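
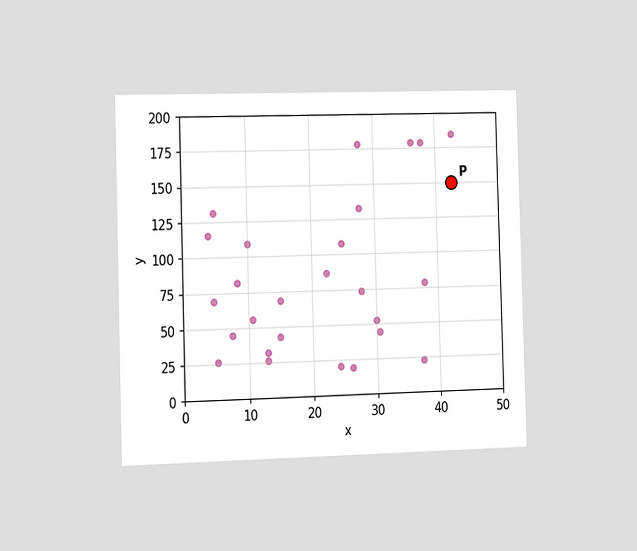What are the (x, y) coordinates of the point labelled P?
(42.5, 150)

The chart is viewed slightly from the left. Following the gridlines from P to each axis, P sits at (42.5, 150).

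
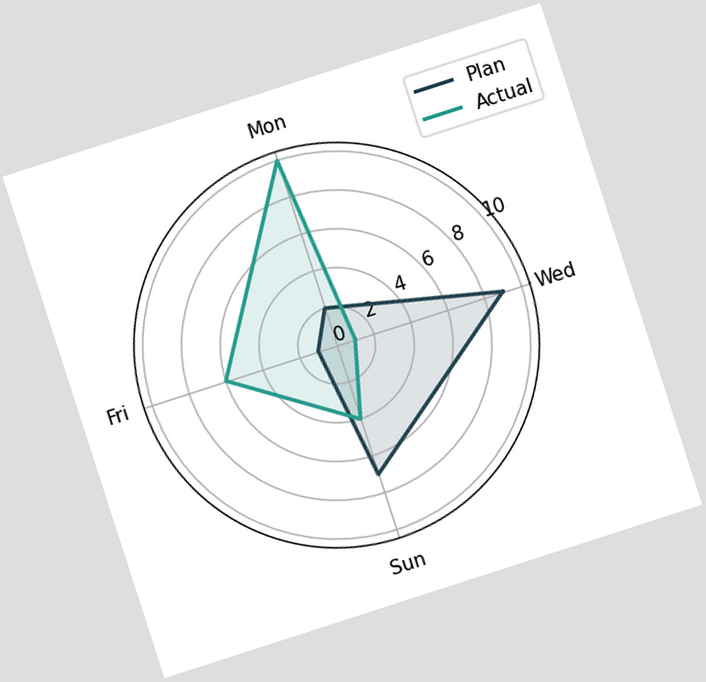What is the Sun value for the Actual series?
The chart is tilted about 18° counter-clockwise. On the Sun axis, Actual reaches 4.

4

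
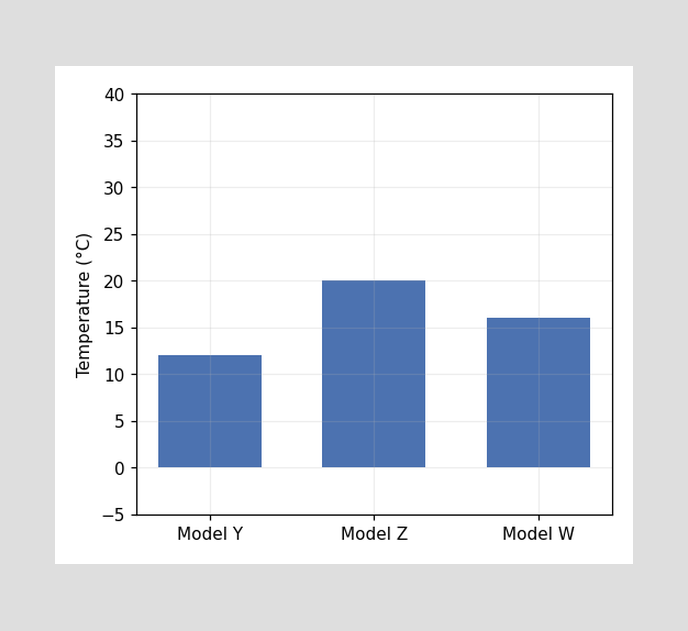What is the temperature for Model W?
16°C

Reading along the chart's y-axis, the Model W bar reaches 16°C.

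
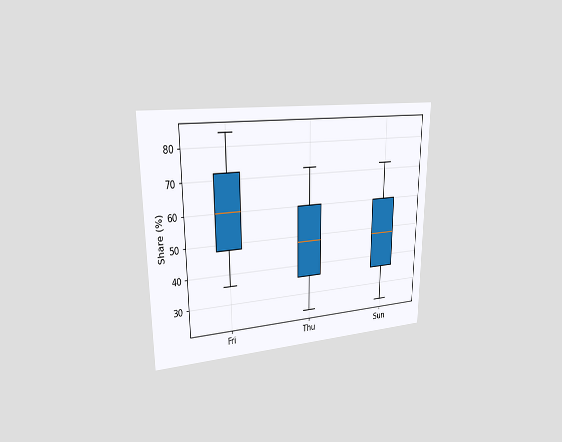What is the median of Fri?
60%

The chart is viewed slightly from the left. The median line in the Fri box sits at 60%.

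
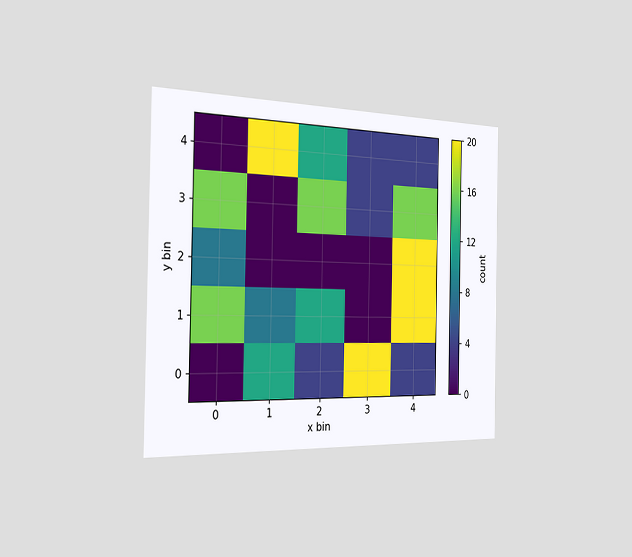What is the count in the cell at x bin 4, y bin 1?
20

The chart is viewed slightly from the left. Matching the cell (4, 1) against the colorbar gives 20.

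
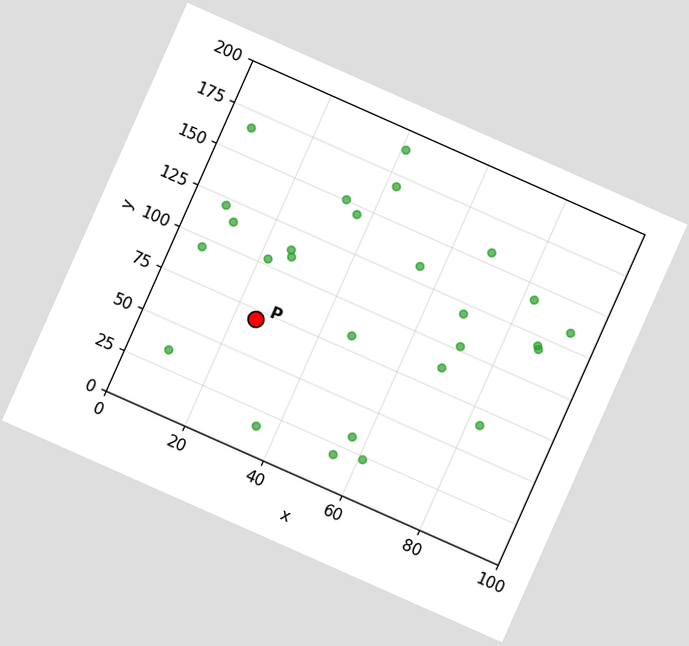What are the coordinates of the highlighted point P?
The chart is tilted about 24° clockwise. Following the gridlines from P to each axis, P sits at (25, 70).

(25, 70)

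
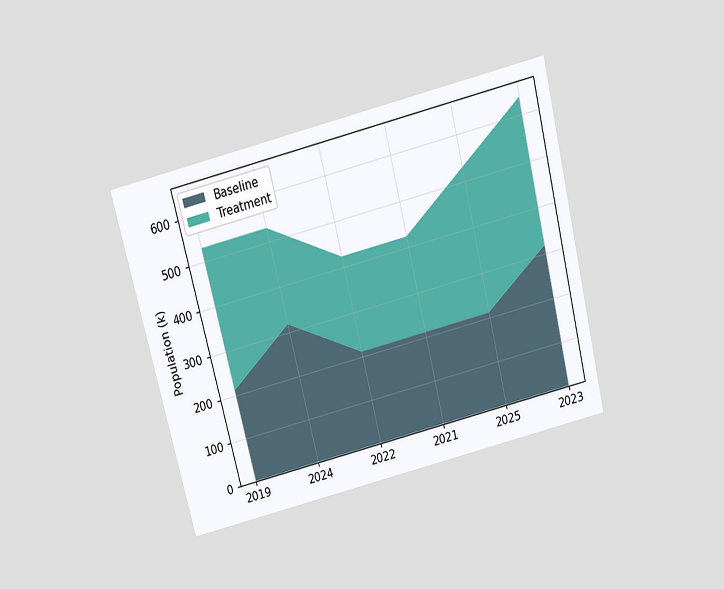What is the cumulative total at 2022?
424k

The chart is tilted about 14° counter-clockwise and viewed slightly from above. The stacked total at 2022 reaches 424k.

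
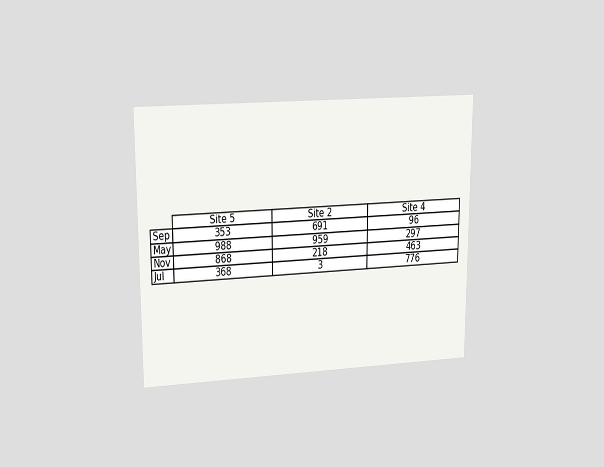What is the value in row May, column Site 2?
959

The chart is viewed at a slight angle. The (May, Site 2) cell reads 959.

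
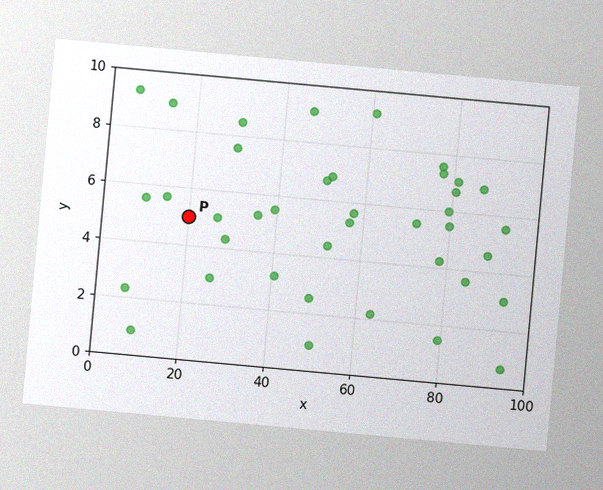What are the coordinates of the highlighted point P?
The chart is tilted about 5° clockwise, with some photo noise. Following the gridlines from P to each axis, P sits at (20, 5).

(20, 5)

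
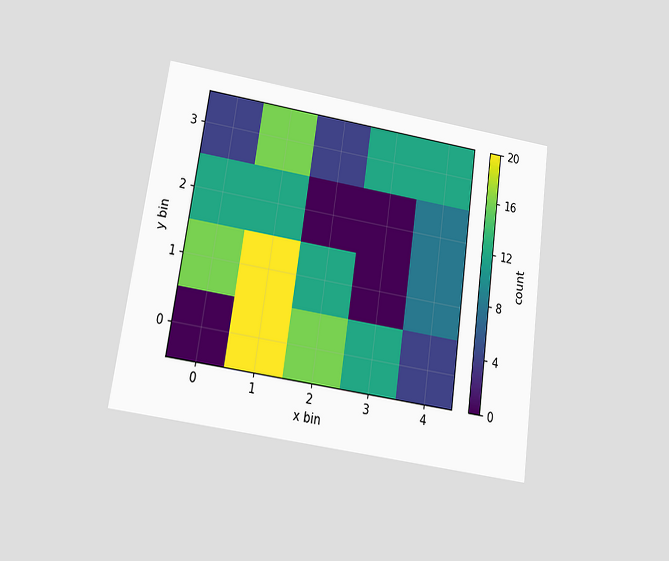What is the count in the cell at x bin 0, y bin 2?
The chart is tilted about 8° clockwise and viewed slightly from below. Matching the cell (0, 2) against the colorbar gives 12.

12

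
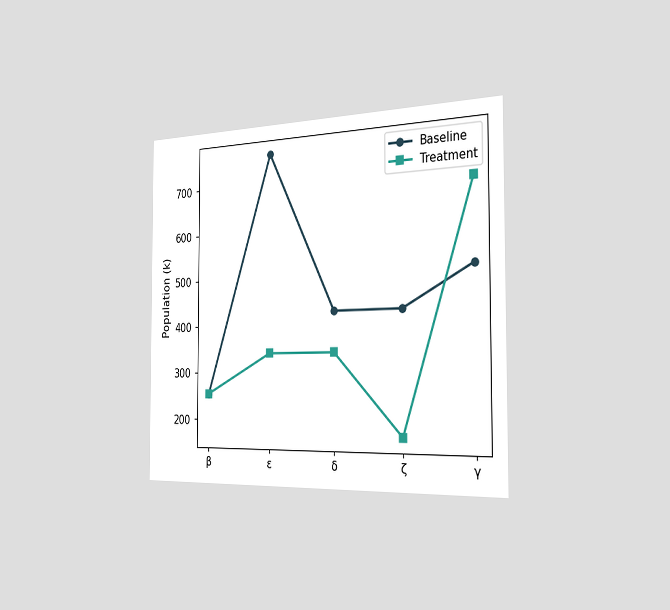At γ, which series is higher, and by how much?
Treatment, by 170k

The chart is viewed slightly from the right. At γ, Treatment sits above the other line by 170k.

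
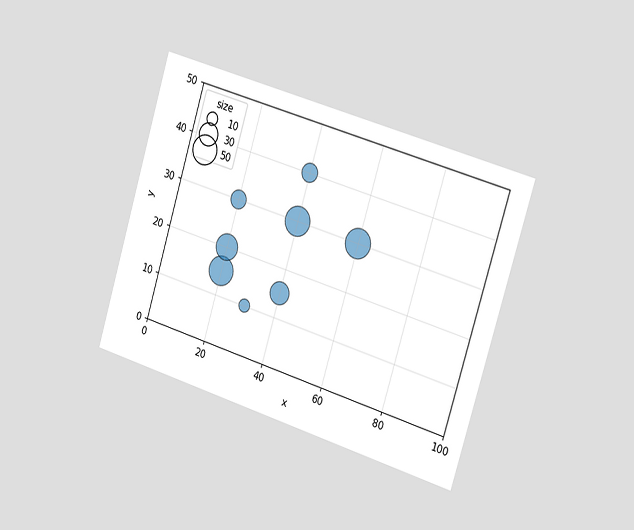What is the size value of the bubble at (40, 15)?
30

The chart is tilted about 17° clockwise and viewed slightly from the right. Matching the bubble at (40, 15) against the size legend gives 30.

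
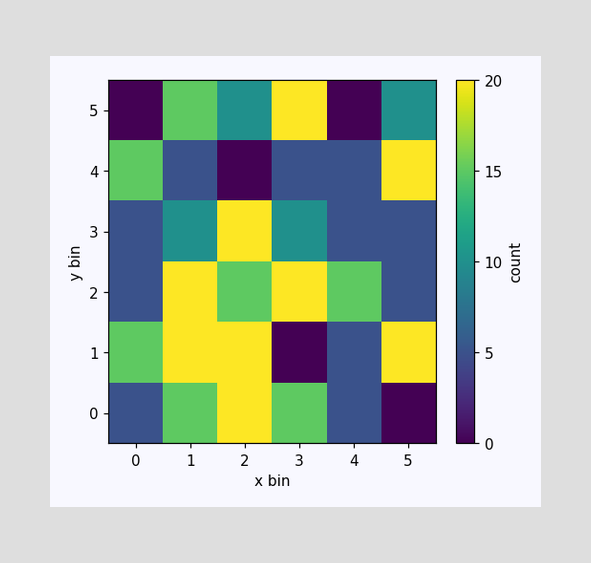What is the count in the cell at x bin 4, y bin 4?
Matching the cell (4, 4) against the colorbar gives 5.

5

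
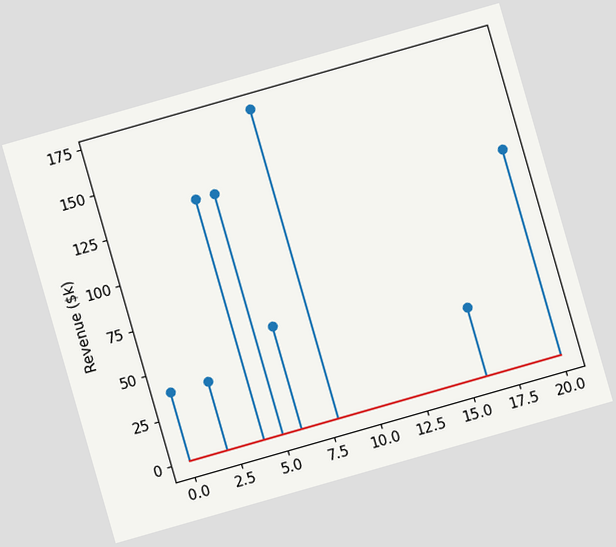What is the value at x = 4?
The chart is tilted about 16° counter-clockwise. The stem at x=4 reaches $133k.

$133k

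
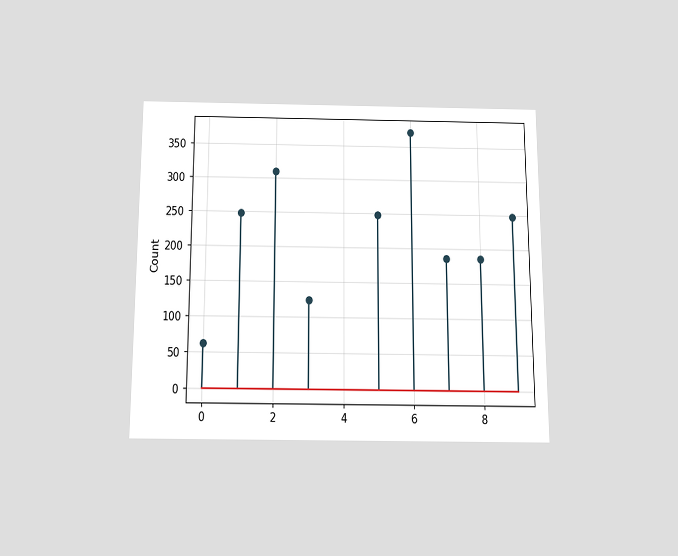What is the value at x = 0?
62

The chart is viewed slightly from below. The stem at x=0 reaches 62.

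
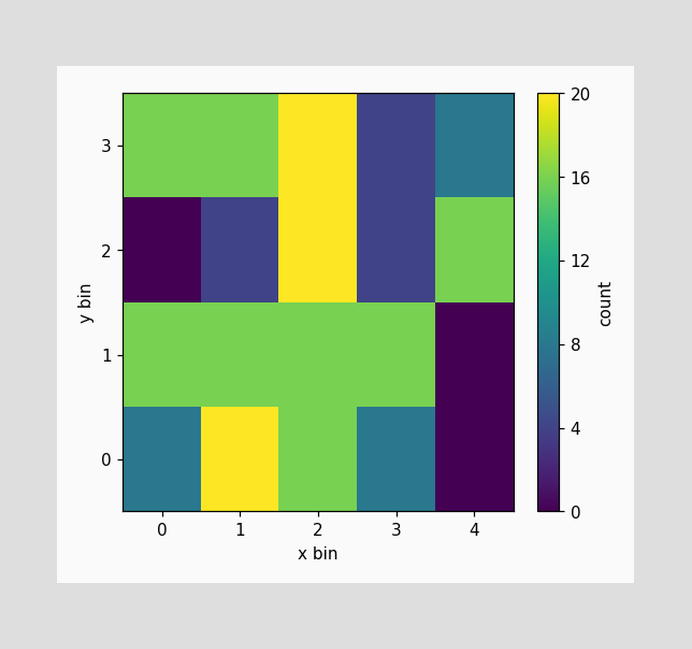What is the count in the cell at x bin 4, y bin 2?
Matching the cell (4, 2) against the colorbar gives 16.

16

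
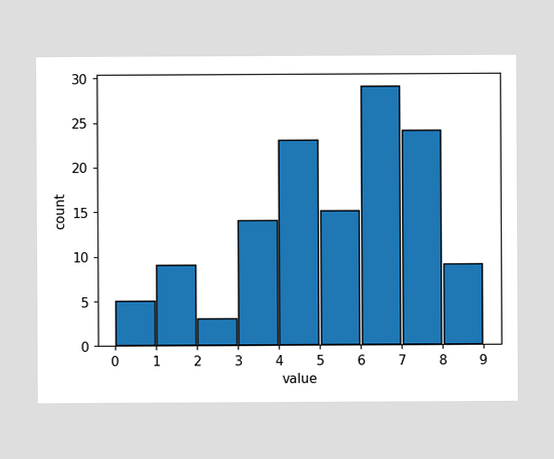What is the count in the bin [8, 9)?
9

The [8, 9) bin has height 9.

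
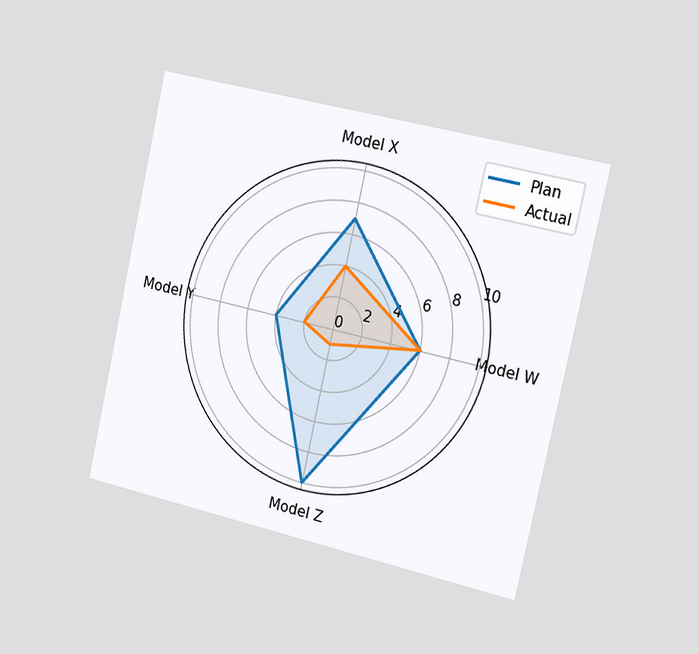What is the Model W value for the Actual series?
6

The chart is tilted about 12° clockwise and viewed slightly from the right. On the Model W axis, Actual reaches 6.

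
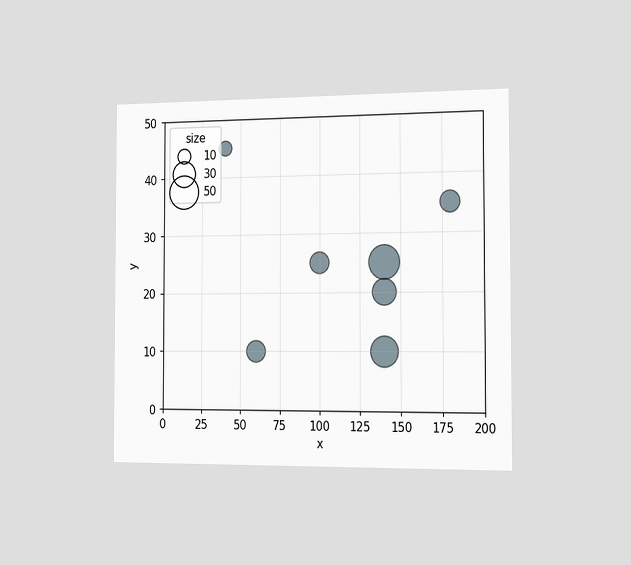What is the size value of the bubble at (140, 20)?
The chart is viewed slightly from the right. Matching the bubble at (140, 20) against the size legend gives 30.

30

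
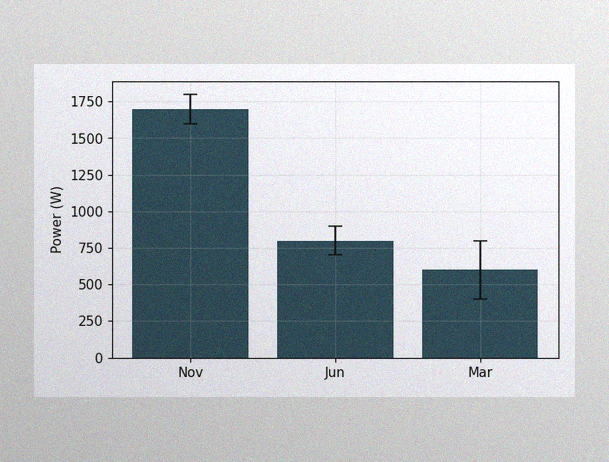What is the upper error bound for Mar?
The image has some photo noise and uneven lighting. The Mar bar's upper whisker reaches 800W.

800W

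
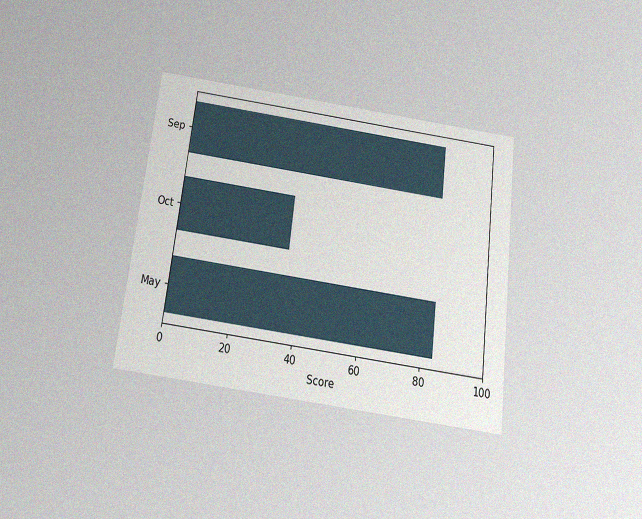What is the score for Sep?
The chart is tilted about 7° clockwise and viewed slightly from below, with some photo noise. Reading along the chart's x-axis, the Sep bar reaches 84.

84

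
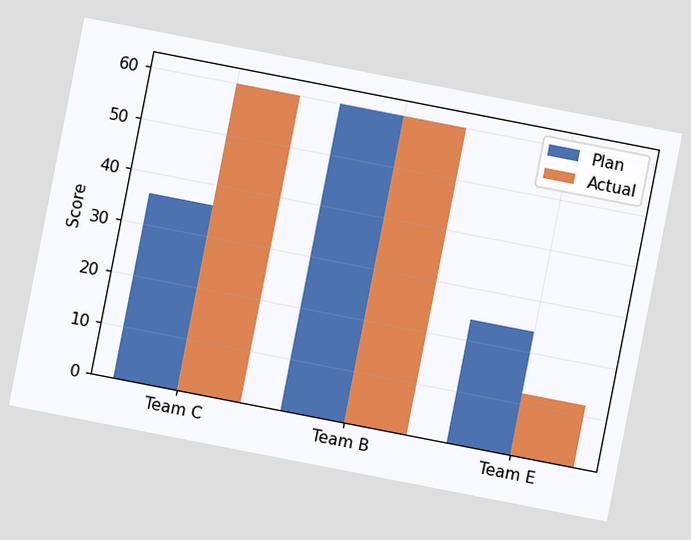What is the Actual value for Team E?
The chart is tilted about 11° clockwise. The Actual bar at Team E reaches 12 on the y-axis.

12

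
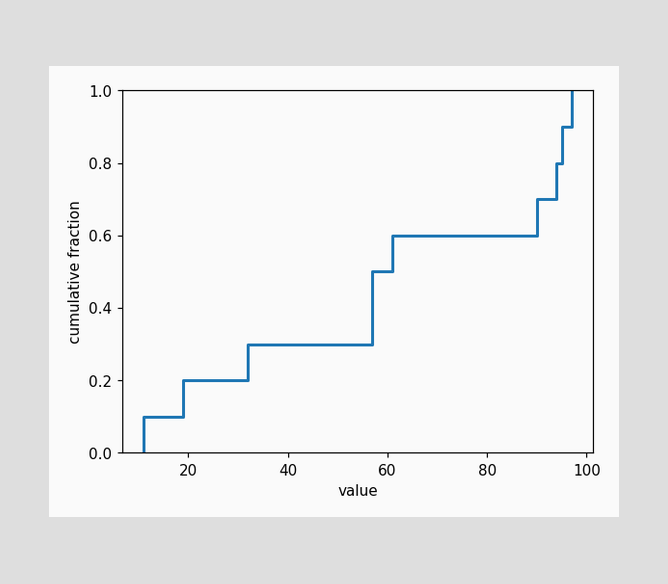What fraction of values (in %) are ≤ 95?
At x=95 the ECDF step is at 90%.

90%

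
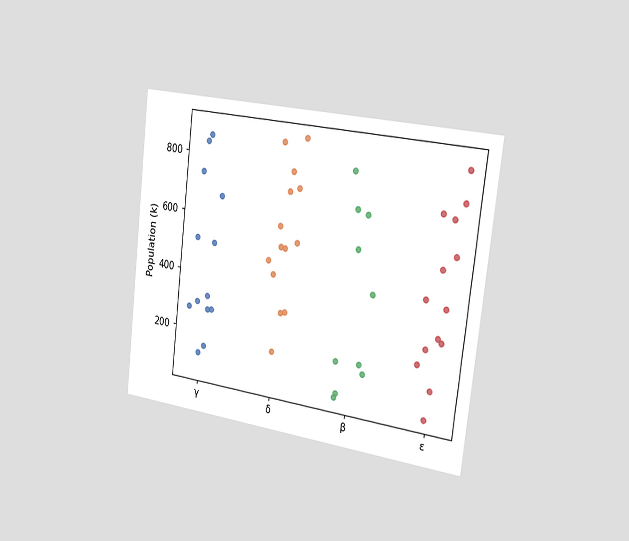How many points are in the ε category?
14

The chart is tilted about 7° clockwise and viewed slightly from the right. Counting the markers in the ε column gives 14.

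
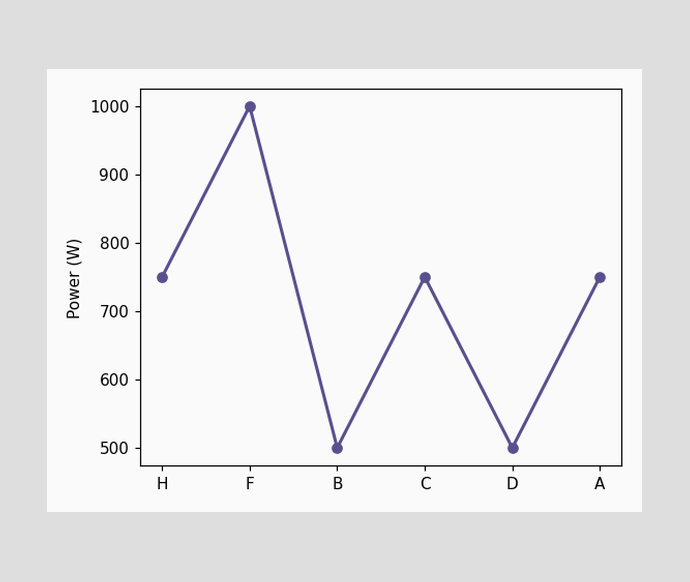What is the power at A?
At A, the line is at 750W.

750W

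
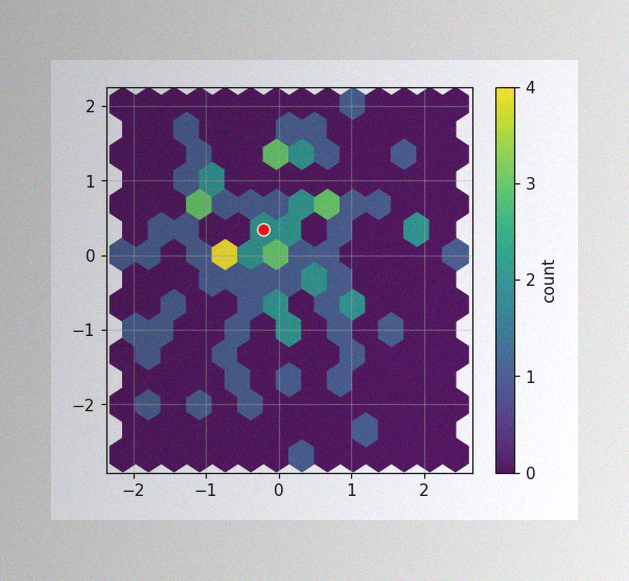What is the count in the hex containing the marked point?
2

The image has some photo noise and uneven lighting. The marked hex reads 2 on the colorbar.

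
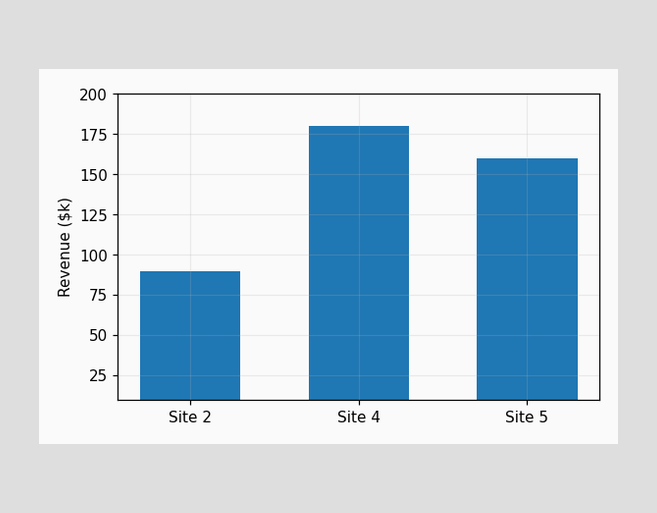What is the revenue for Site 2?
$90k

Reading along the chart's y-axis, the Site 2 bar reaches $90k.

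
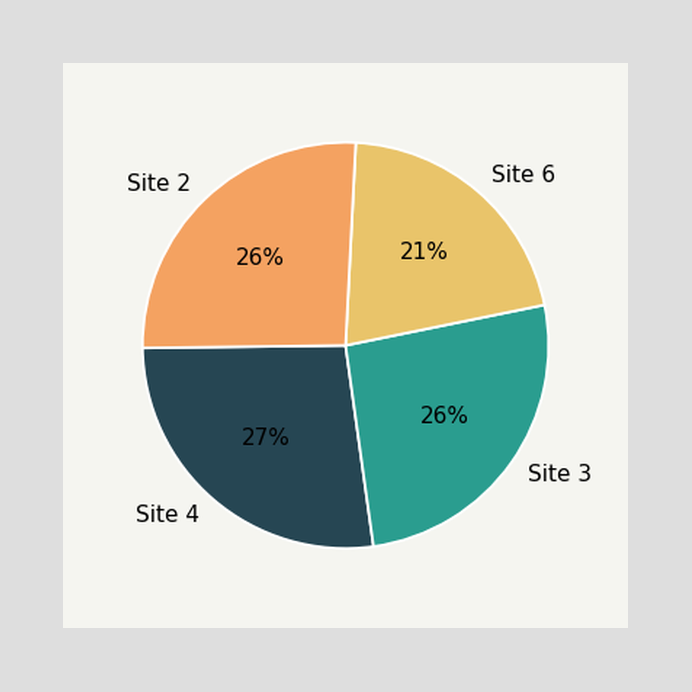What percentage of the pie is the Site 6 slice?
21%

The Site 6 slice takes up 21% of the pie.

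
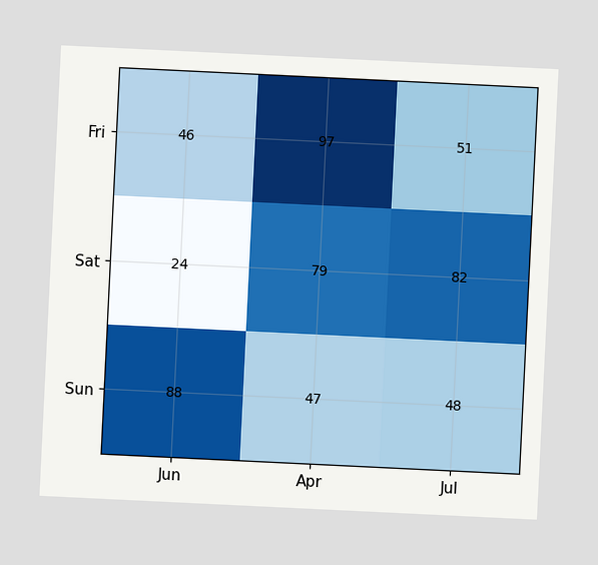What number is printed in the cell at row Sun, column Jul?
48

The chart is tilted about 3° clockwise. The (Sun, Jul) cell reads 48.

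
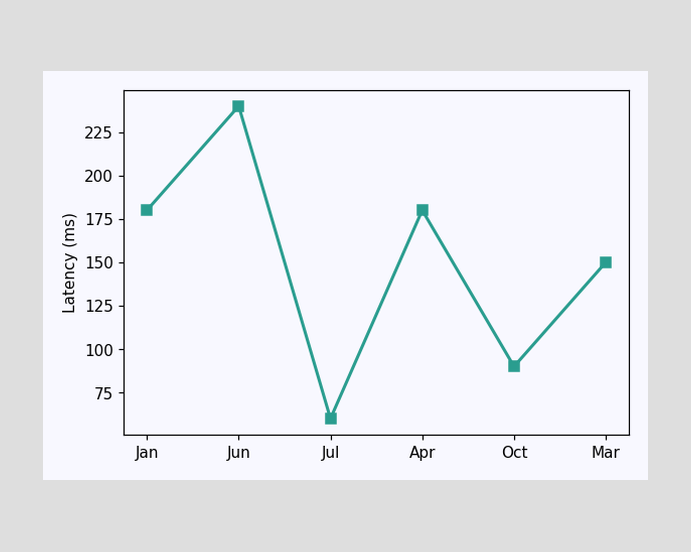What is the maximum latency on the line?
The highest point is at Jun, and reading across to the y-axis gives 240ms.

240ms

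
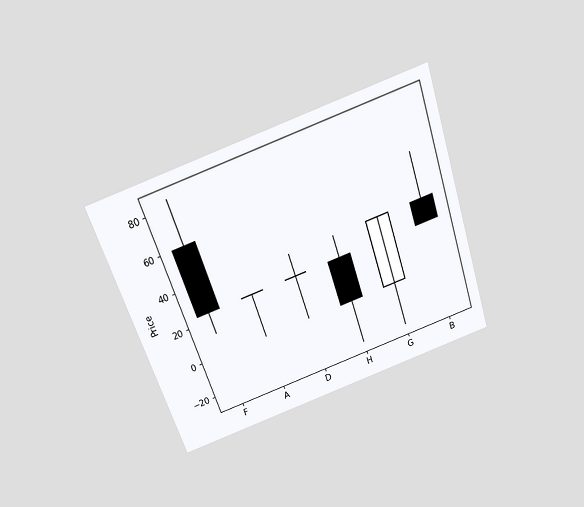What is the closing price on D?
24

The chart is tilted about 19° counter-clockwise and viewed slightly from above. The D candle closes at 24.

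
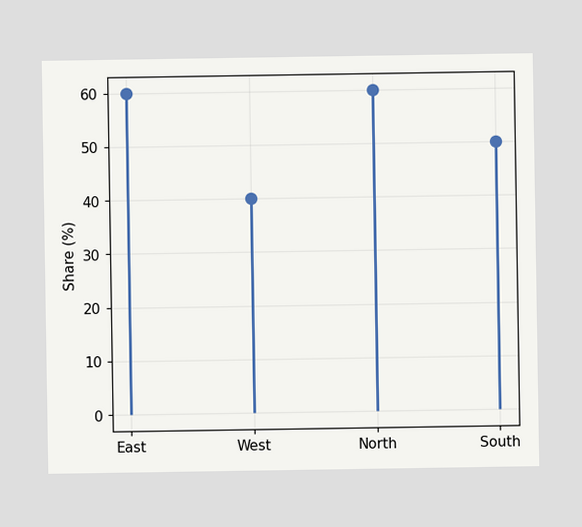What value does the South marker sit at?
The South marker sits at 50%.

50%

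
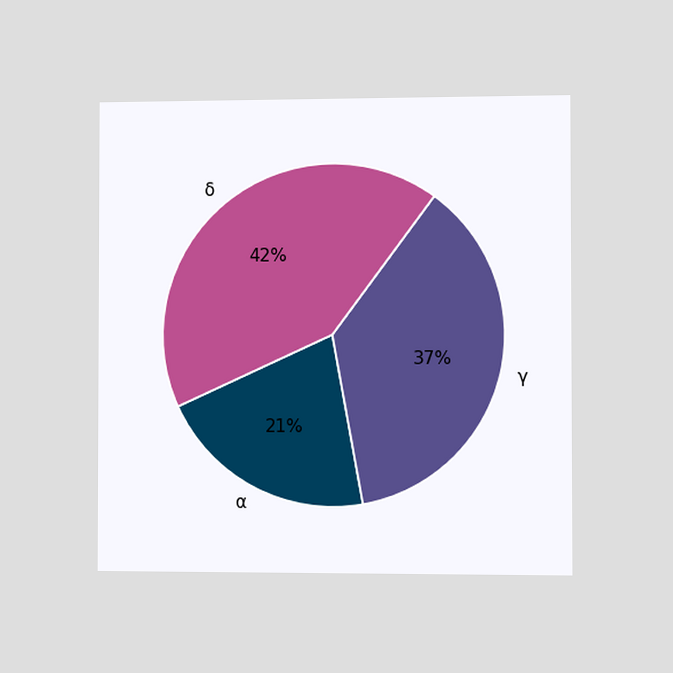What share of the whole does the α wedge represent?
21%

The chart is viewed slightly from the right. The α slice takes up 21% of the pie.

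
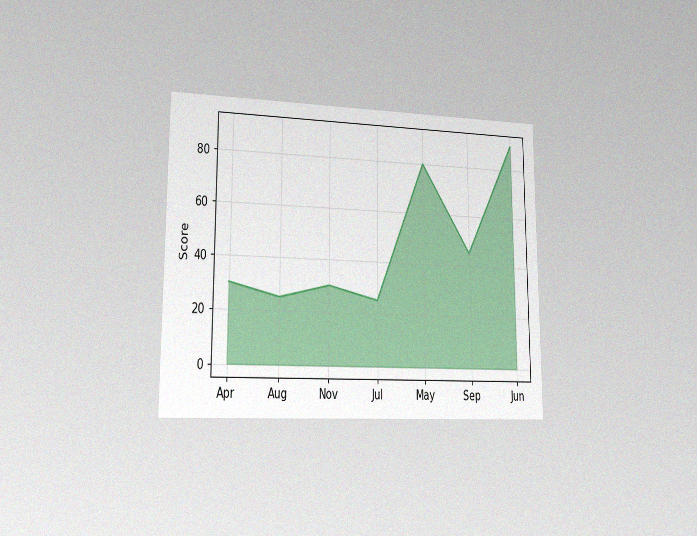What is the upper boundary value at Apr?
The chart is viewed slightly from the left, with some photo noise. At Apr the upper boundary is at 30.

30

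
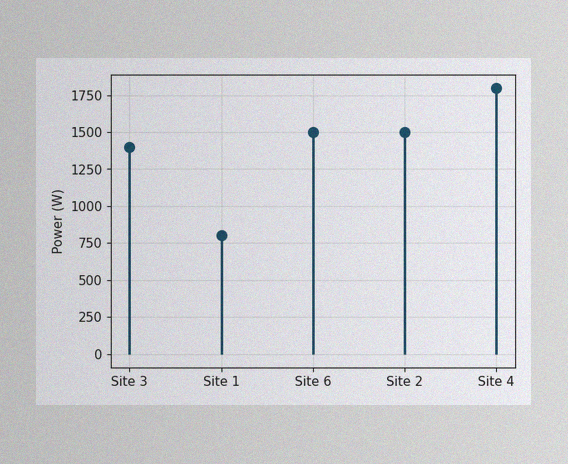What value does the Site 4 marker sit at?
1800W

The image has some photo noise and uneven lighting. The Site 4 marker sits at 1800W.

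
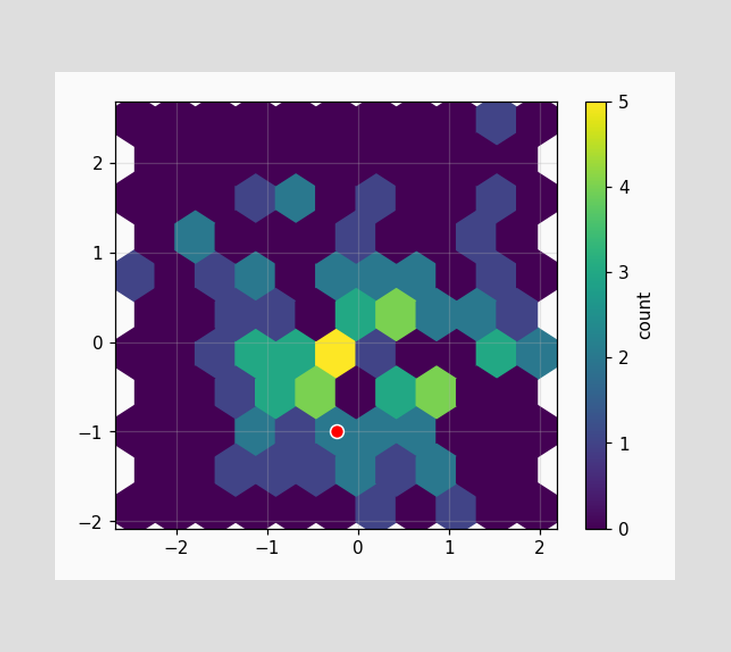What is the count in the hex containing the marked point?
2

The marked hex reads 2 on the colorbar.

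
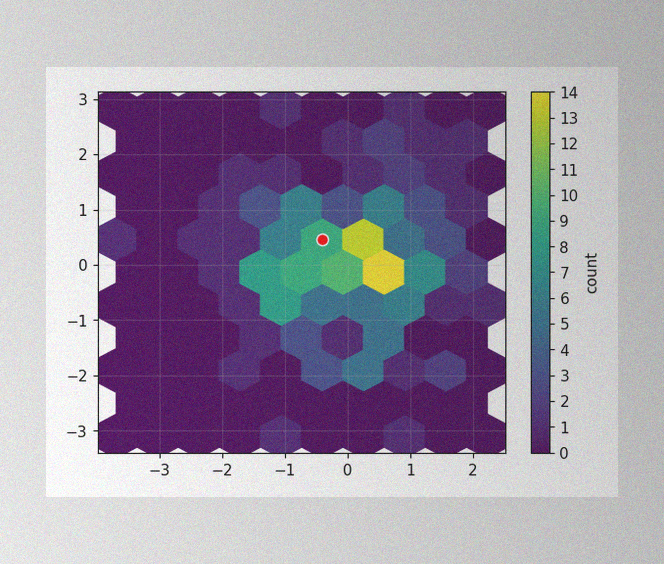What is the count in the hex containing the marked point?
The image has some photo noise and uneven lighting. The marked hex reads 9 on the colorbar.

9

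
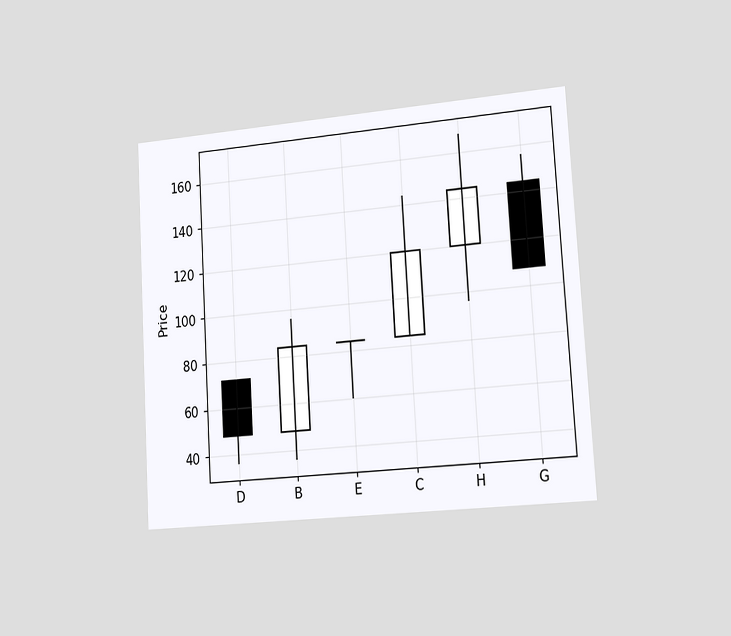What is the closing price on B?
The chart is tilted about 3° counter-clockwise and viewed slightly from the right. The B candle closes at 84.

84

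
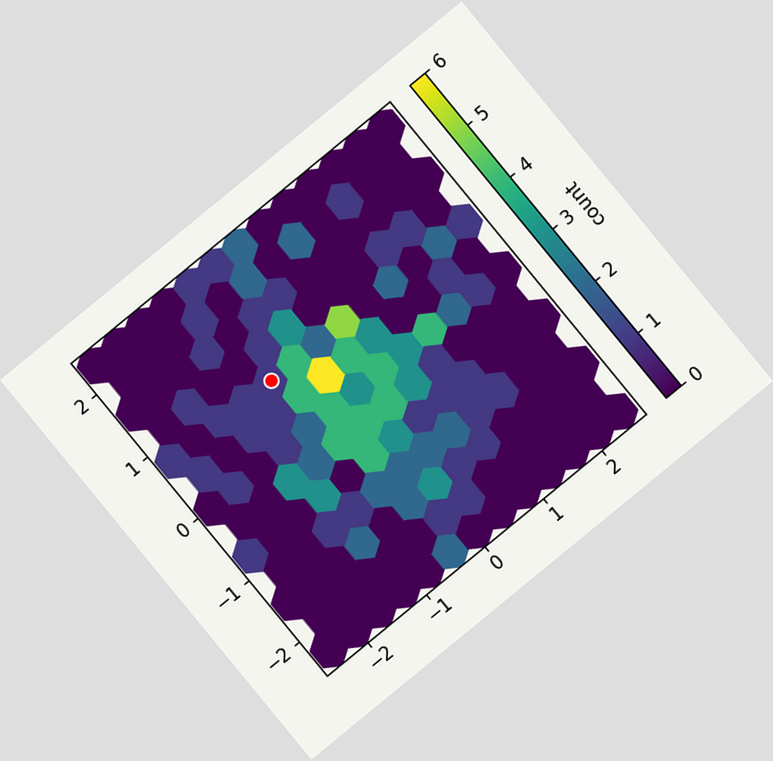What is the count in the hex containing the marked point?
The chart is tilted about 39° counter-clockwise. The marked hex reads 1 on the colorbar.

1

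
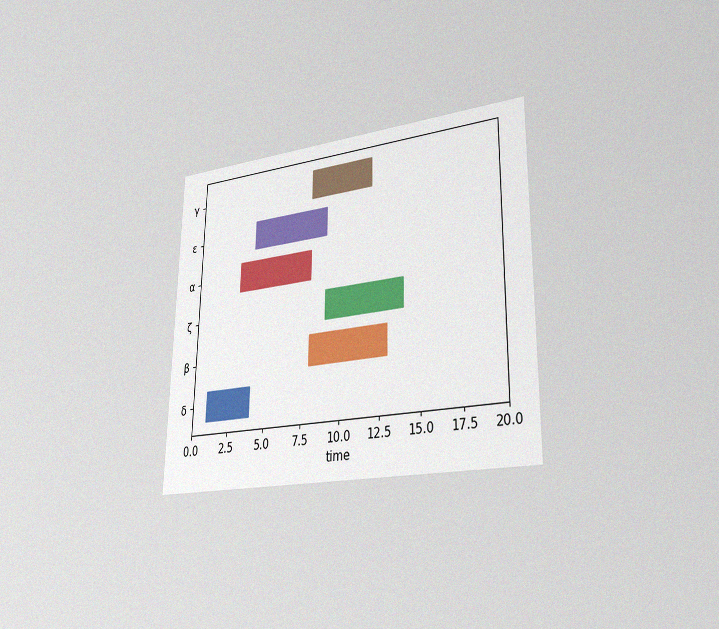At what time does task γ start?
The chart is viewed slightly from the right, with some photo noise. The γ bar begins at t=8.

8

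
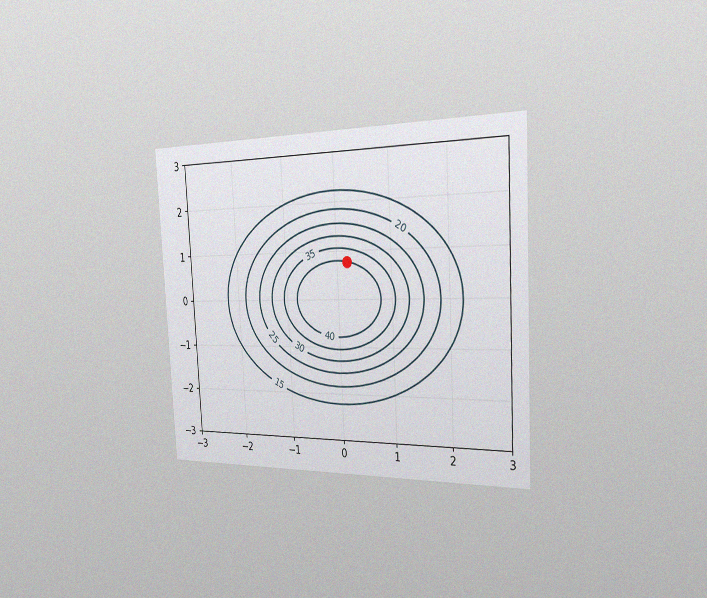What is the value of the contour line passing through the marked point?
40

The chart is tilted about 3° counter-clockwise and viewed slightly from the right, with some photo noise. The marked point sits on the contour labelled 40.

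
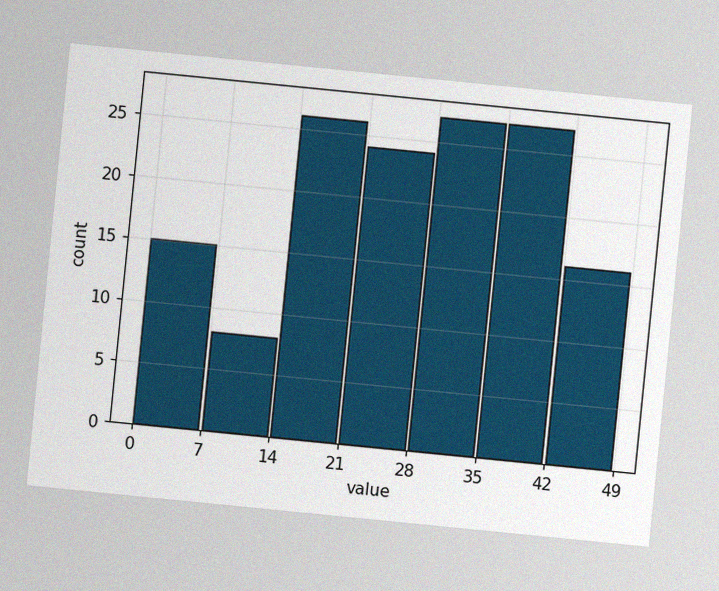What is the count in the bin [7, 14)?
The chart is tilted about 6° clockwise, with some photo noise. The [7, 14) bin has height 8.

8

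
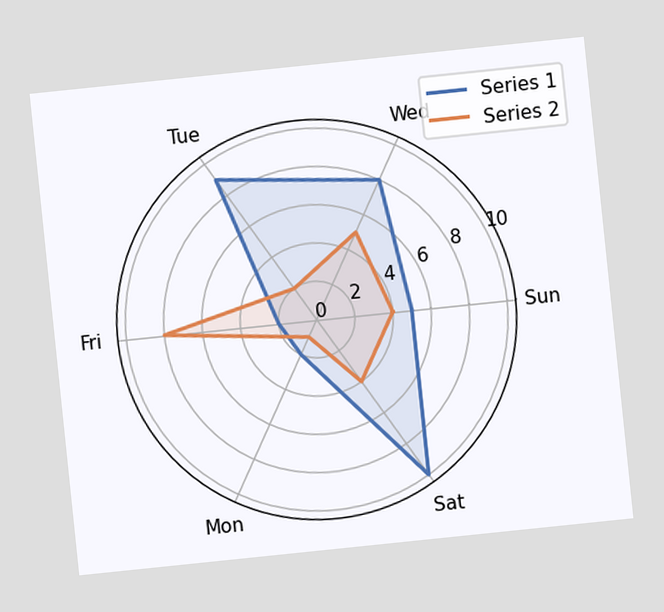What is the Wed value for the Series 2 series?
5

The chart is tilted about 6° counter-clockwise. On the Wed axis, Series 2 reaches 5.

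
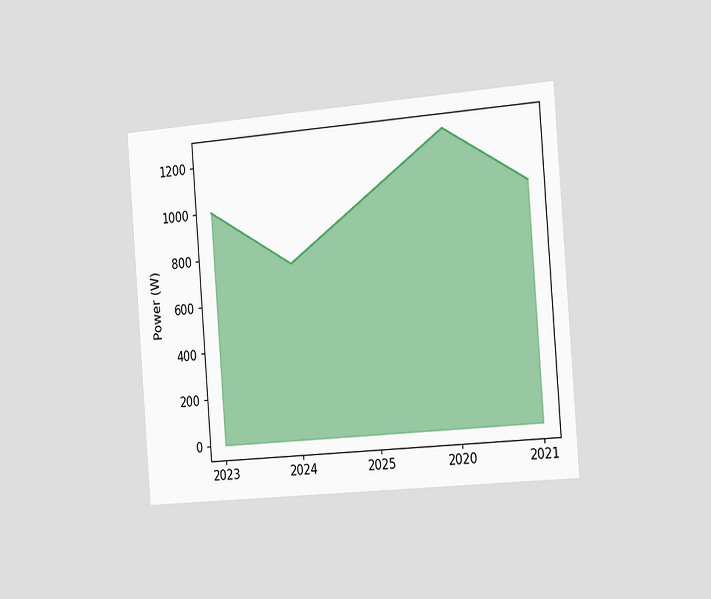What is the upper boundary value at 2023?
1000W

The chart is tilted about 4° counter-clockwise and viewed slightly from the right. At 2023 the upper boundary is at 1000W.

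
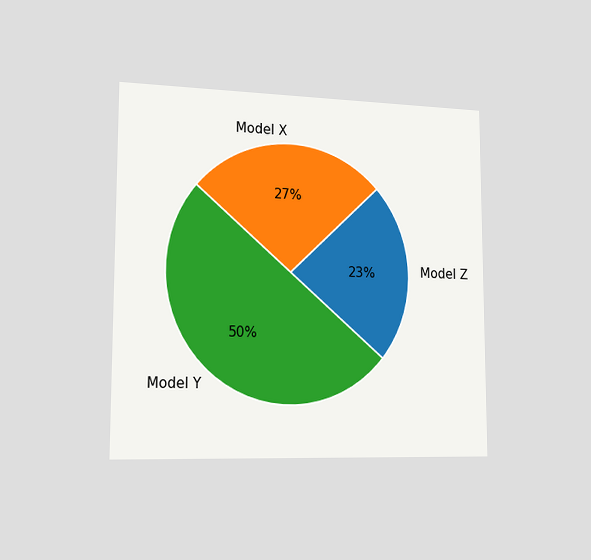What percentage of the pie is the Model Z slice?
23%

The chart is viewed slightly from the left. The Model Z slice takes up 23% of the pie.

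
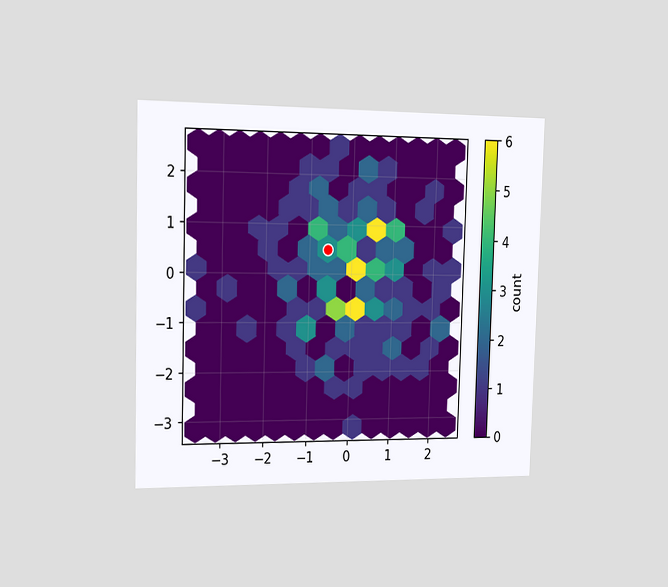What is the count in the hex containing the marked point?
The chart is viewed slightly from the left. The marked hex reads 3 on the colorbar.

3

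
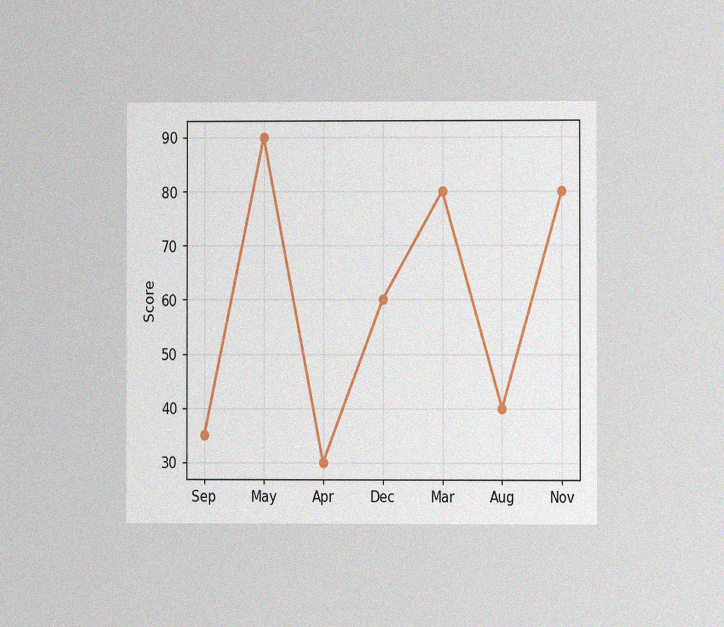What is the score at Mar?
80

The chart is viewed at a slight angle, with some photo noise. At Mar, the line is at 80.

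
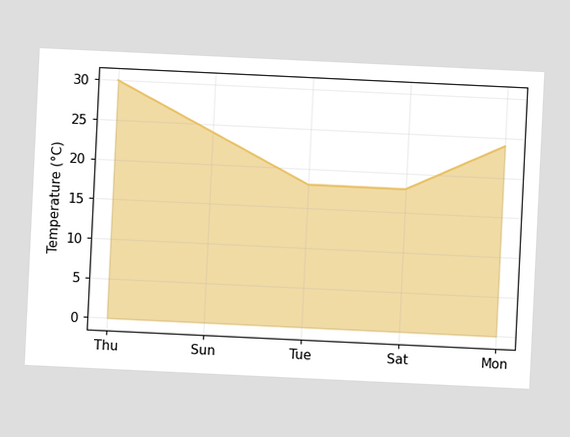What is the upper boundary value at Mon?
The chart is tilted about 3° clockwise. At Mon the upper boundary is at 24°C.

24°C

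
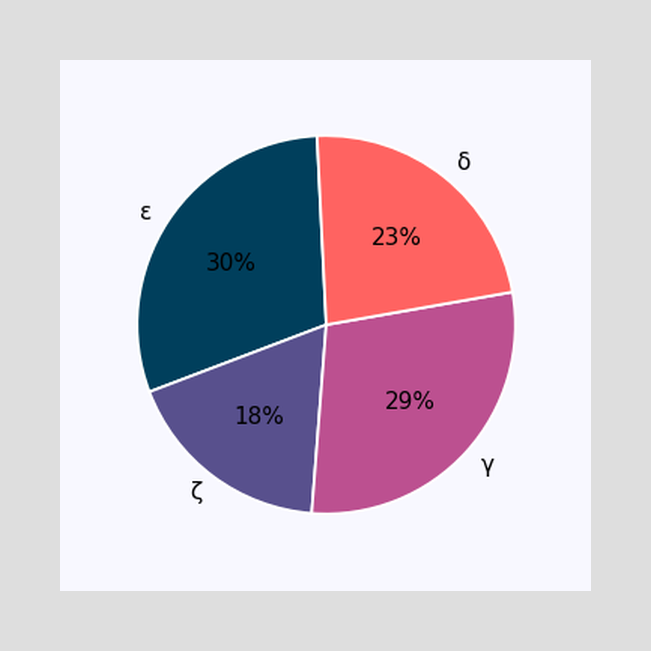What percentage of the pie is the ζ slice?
The ζ slice takes up 18% of the pie.

18%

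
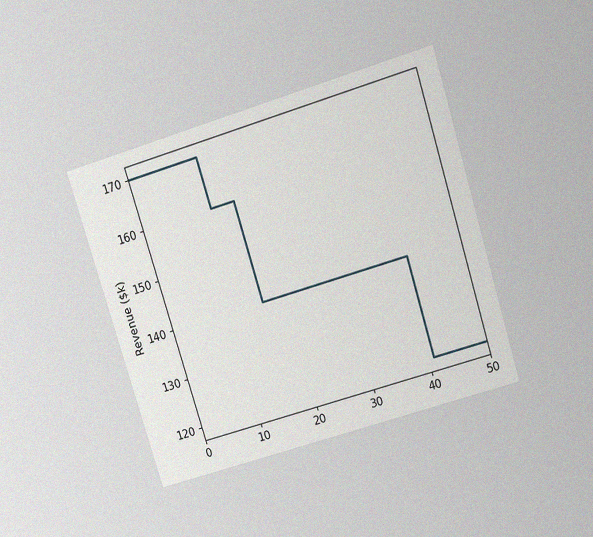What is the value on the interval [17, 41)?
$140k

The chart is tilted about 17° counter-clockwise and viewed slightly from above, with some photo noise. On [17, 41) the step sits at $140k.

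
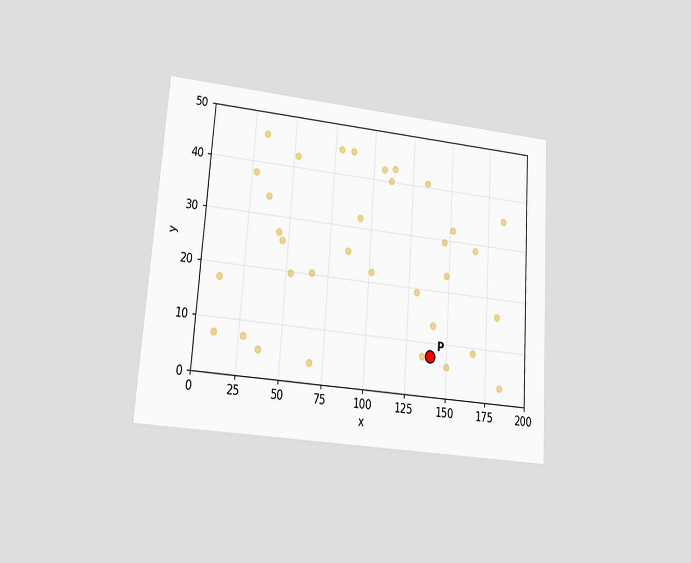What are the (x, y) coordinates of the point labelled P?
The chart is tilted about 4° clockwise and viewed at a slight angle. Following the gridlines from P to each axis, P sits at (140, 7.5).

(140, 7.5)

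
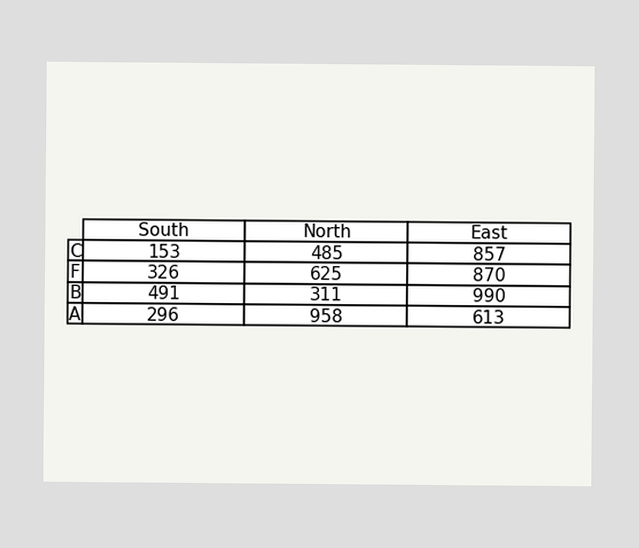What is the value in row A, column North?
958

The (A, North) cell reads 958.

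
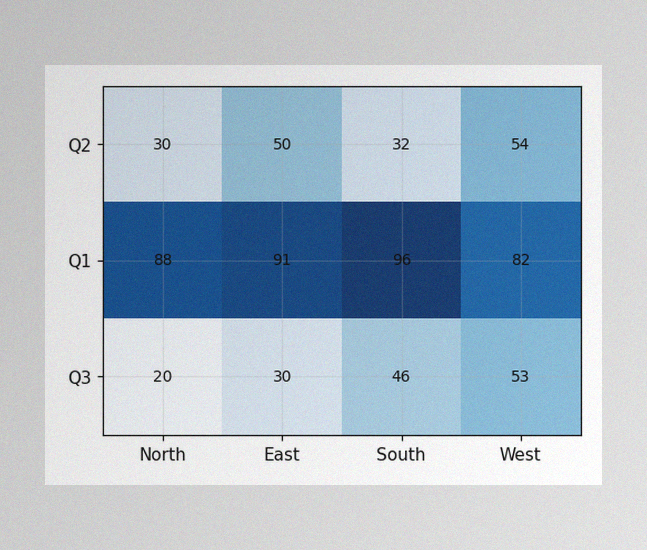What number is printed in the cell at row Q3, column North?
20

The image has some photo noise and uneven lighting. The (Q3, North) cell reads 20.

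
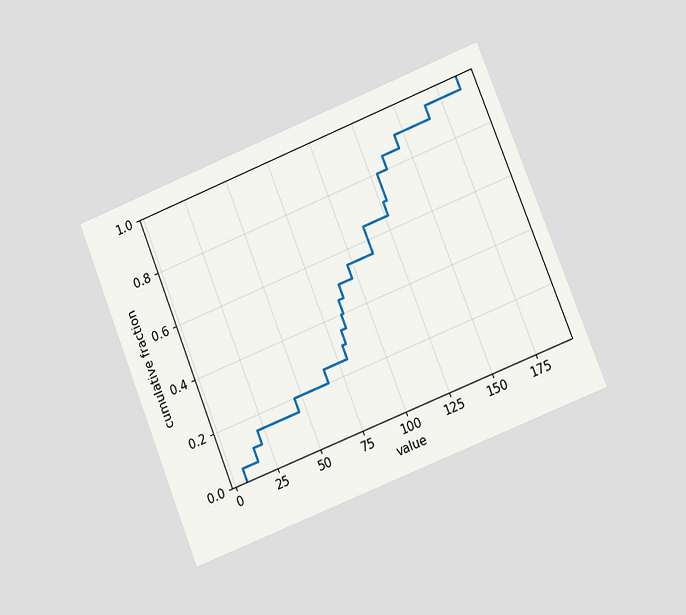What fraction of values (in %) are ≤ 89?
50%

The chart is tilted about 22° counter-clockwise and viewed at a slight angle. At x=89 the ECDF step is at 50%.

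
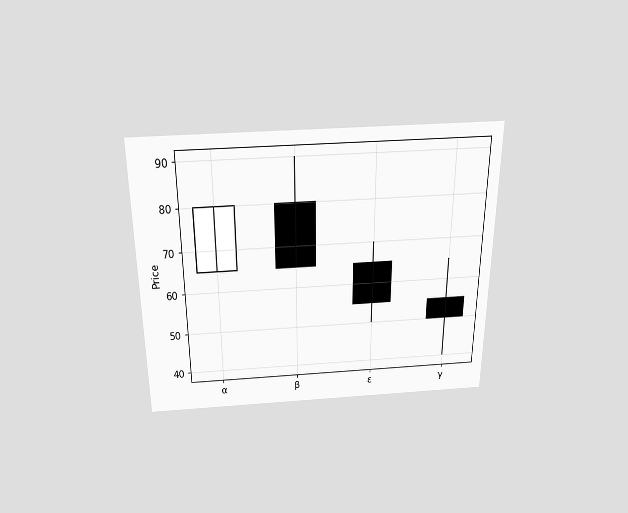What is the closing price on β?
65

The chart is viewed slightly from above. The β candle closes at 65.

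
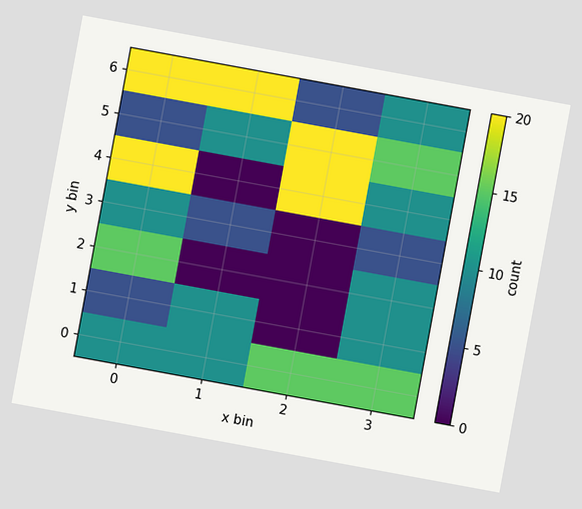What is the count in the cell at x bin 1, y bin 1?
10

The chart is tilted about 10° clockwise. Matching the cell (1, 1) against the colorbar gives 10.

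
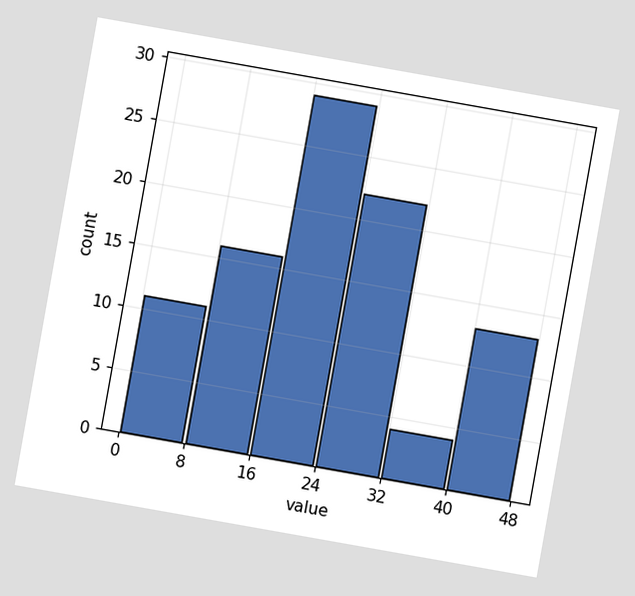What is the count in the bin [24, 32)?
The chart is tilted about 10° clockwise. The [24, 32) bin has height 22.

22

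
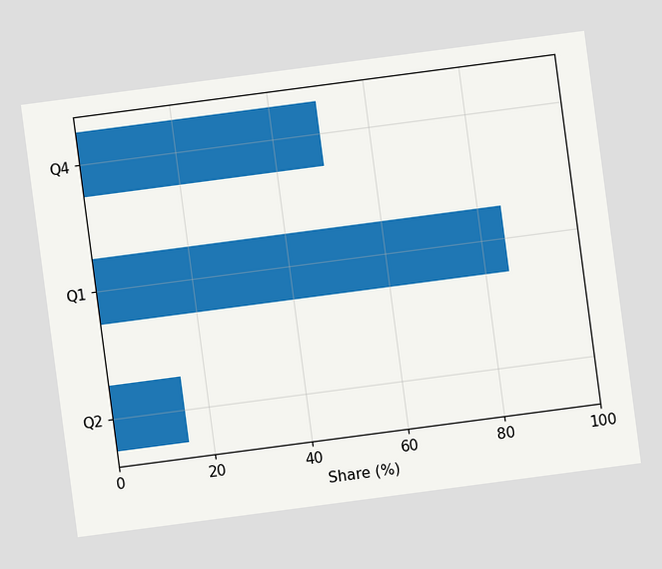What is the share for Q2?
The chart is tilted about 7° counter-clockwise. Reading along the chart's x-axis, the Q2 bar reaches 15%.

15%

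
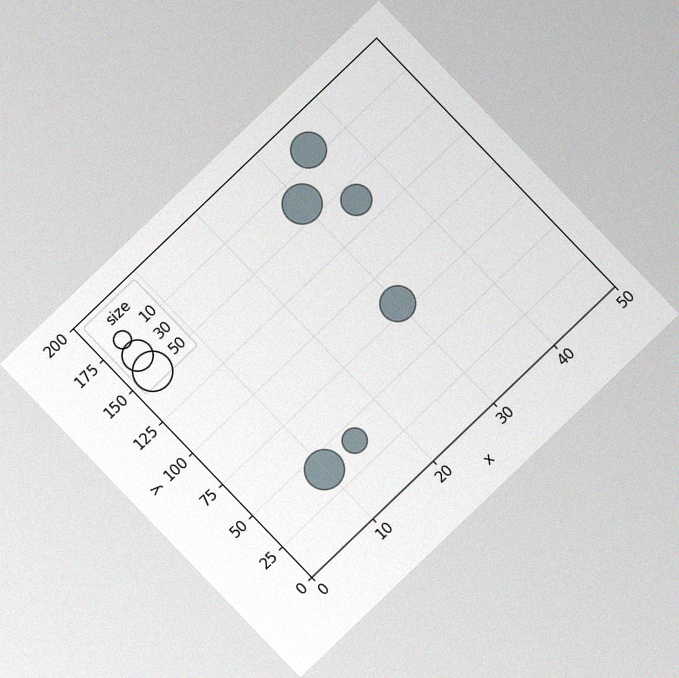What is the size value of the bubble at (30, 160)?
The chart is tilted about 44° counter-clockwise, with some photo noise. Matching the bubble at (30, 160) against the size legend gives 50.

50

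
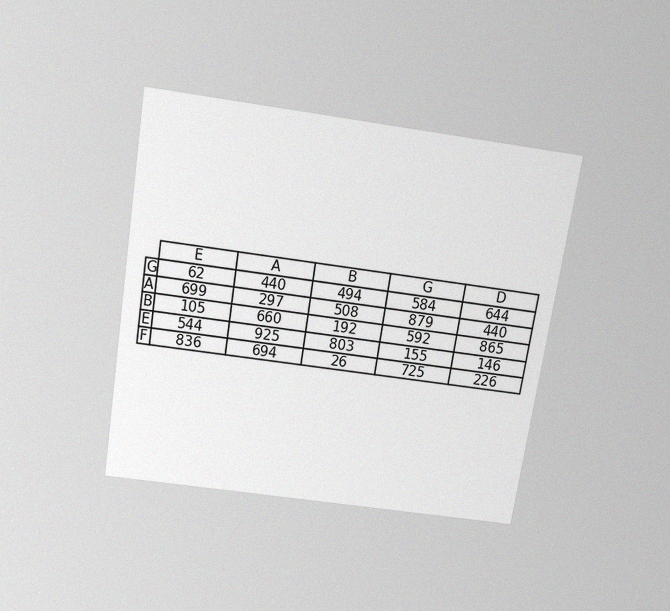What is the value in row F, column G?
The chart is tilted about 9° clockwise and viewed slightly from above, with some photo noise. The (F, G) cell reads 725.

725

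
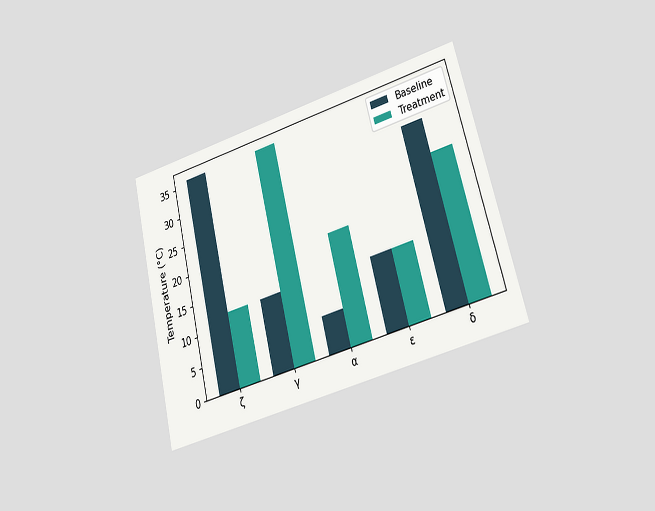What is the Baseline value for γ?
12°C

The chart is tilted about 14° counter-clockwise and viewed at a slight angle. The Baseline bar at γ reaches 12°C on the y-axis.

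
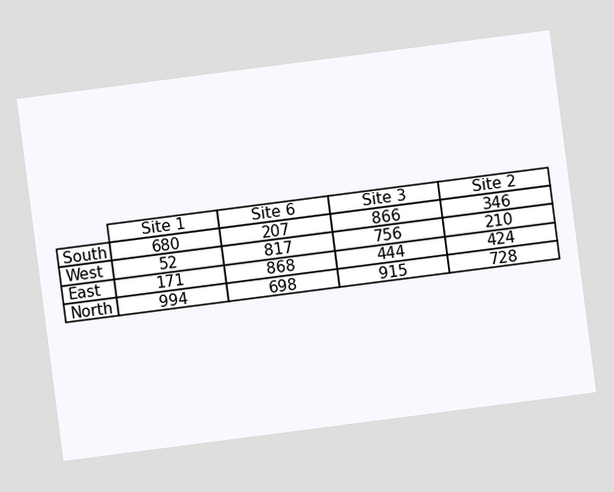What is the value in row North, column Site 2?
The chart is tilted about 7° counter-clockwise. The (North, Site 2) cell reads 728.

728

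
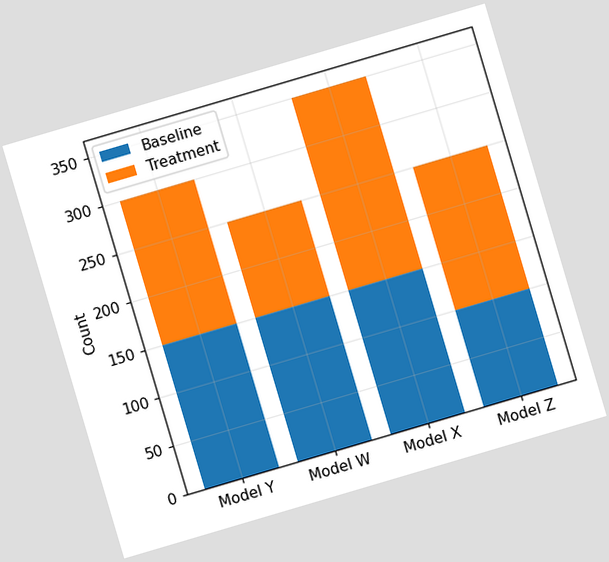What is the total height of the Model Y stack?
The chart is tilted about 16° counter-clockwise. The Model Y stack's top reaches 300 on the y-axis.

300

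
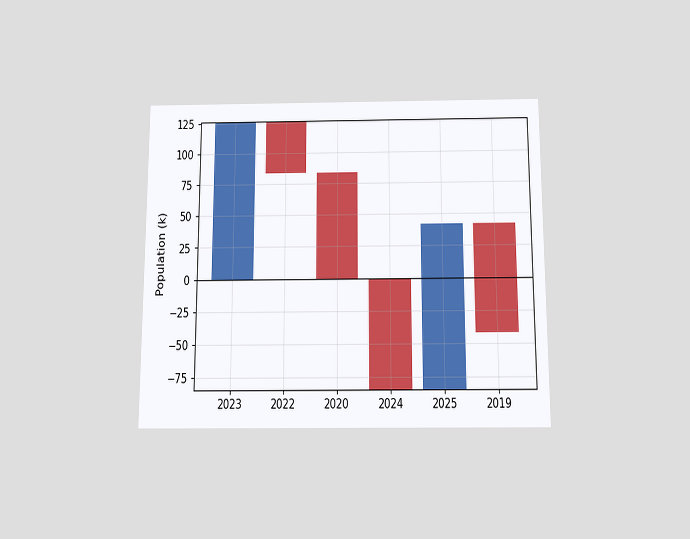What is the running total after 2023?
126k

The chart is viewed slightly from below. After 2023 the running total reaches 126k.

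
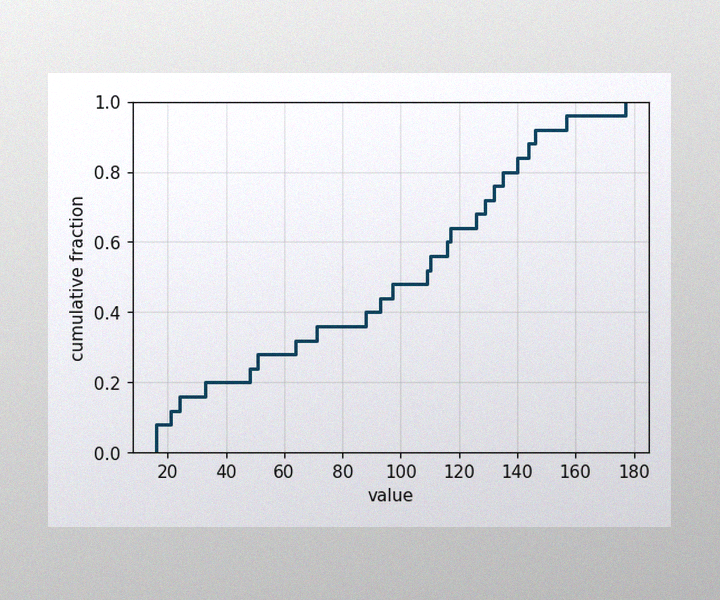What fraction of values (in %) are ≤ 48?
The image has some photo noise and uneven lighting. At x=48 the ECDF step is at 24%.

24%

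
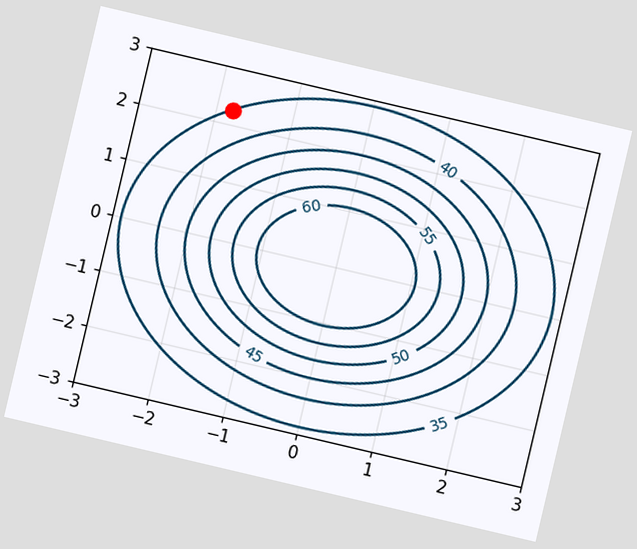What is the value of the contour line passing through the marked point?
The chart is tilted about 13° clockwise. The marked point sits on the contour labelled 35.

35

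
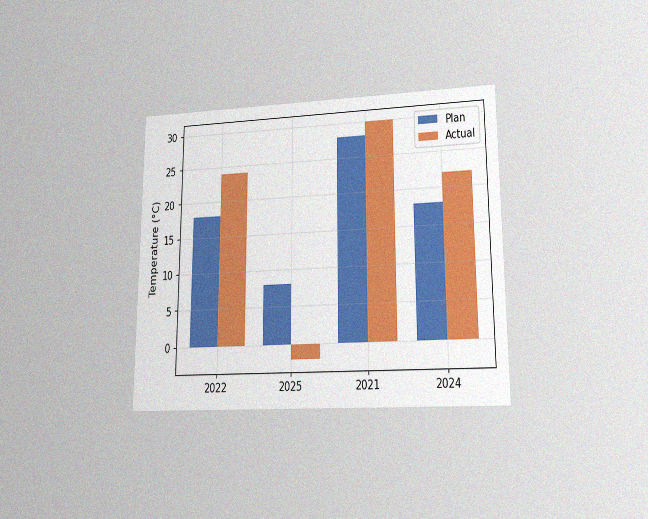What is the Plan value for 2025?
The chart is viewed at a slight angle, with some photo noise. The Plan bar at 2025 reaches 8°C on the y-axis.

8°C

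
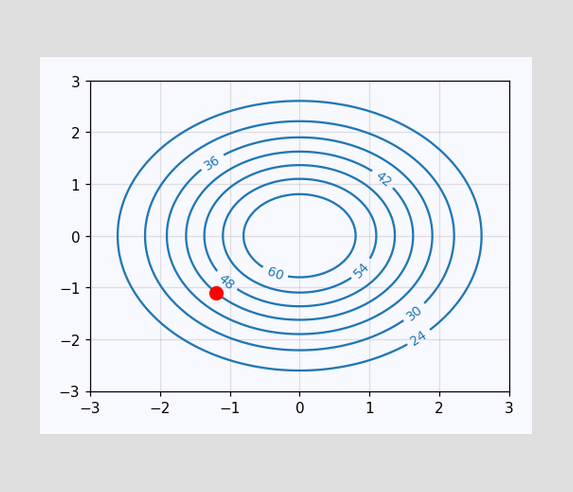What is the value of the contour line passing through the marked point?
42

The marked point sits on the contour labelled 42.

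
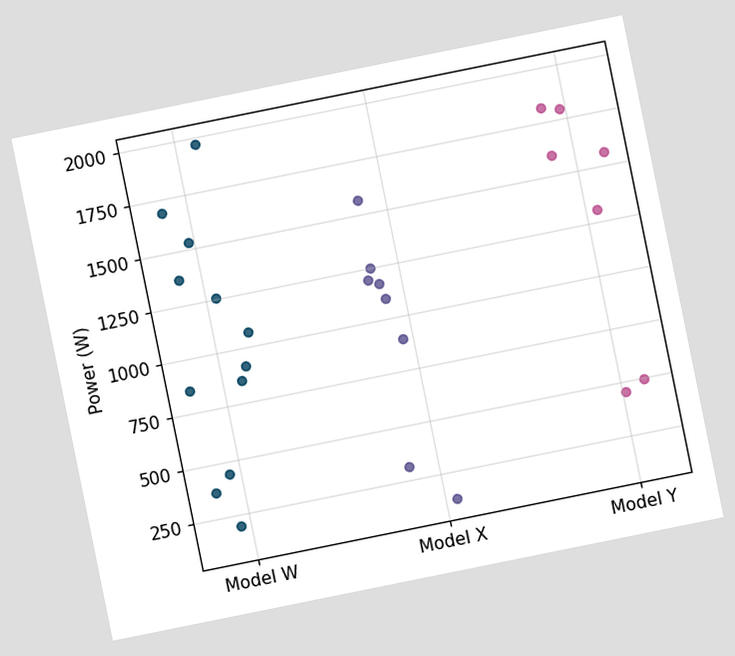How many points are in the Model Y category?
The chart is tilted about 11° counter-clockwise. Counting the markers in the Model Y column gives 7.

7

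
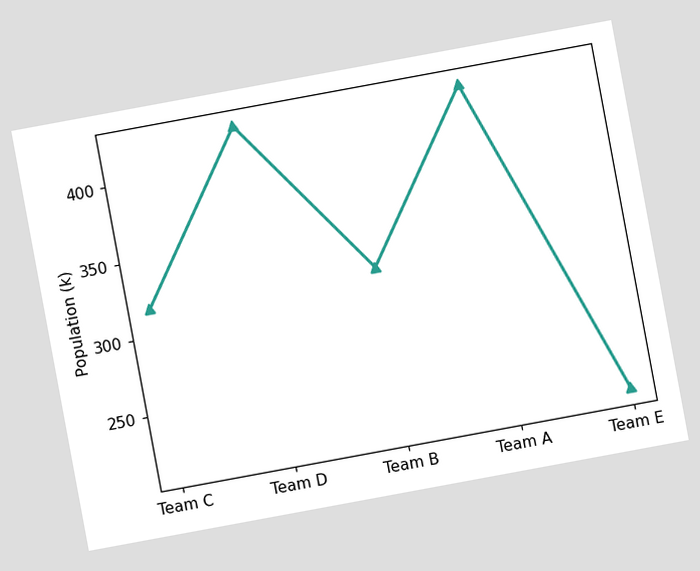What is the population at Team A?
424k

The chart is tilted about 10° counter-clockwise. At Team A, the line is at 424k.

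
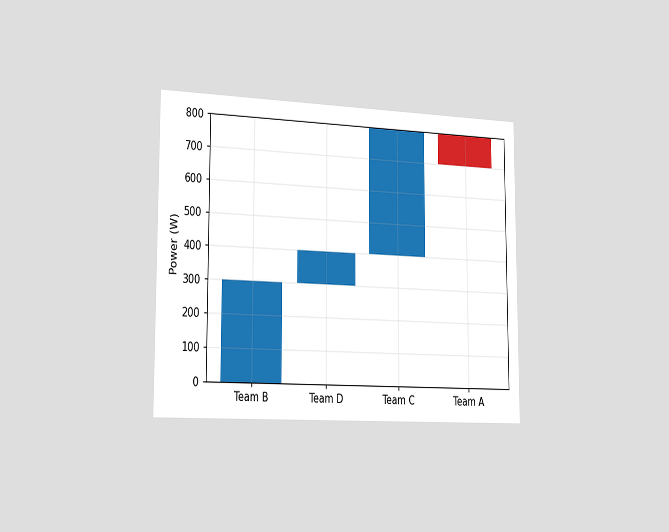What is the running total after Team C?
The chart is viewed slightly from the left. After Team C the running total reaches 800W.

800W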